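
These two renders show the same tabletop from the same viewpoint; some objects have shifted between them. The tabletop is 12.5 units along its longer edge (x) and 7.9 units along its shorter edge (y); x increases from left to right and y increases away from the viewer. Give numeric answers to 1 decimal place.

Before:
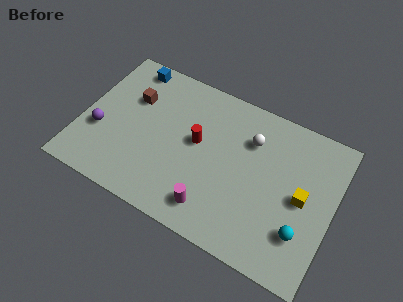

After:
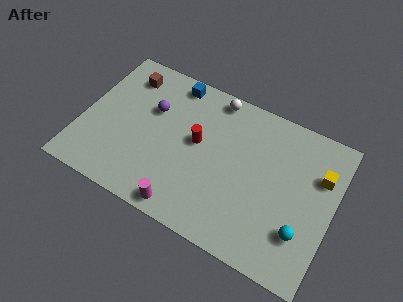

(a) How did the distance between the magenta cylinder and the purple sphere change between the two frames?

-1.2

They were about 6.1 units apart before and 4.9 after — 1.2 units closer together.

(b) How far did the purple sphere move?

3.2

The purple sphere moved from about (1.0, 2.9) to (3.3, 5.1), a distance of √(2.3² + 2.2²) ≈ 3.2.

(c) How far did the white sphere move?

2.4

The white sphere was near (8.2, 5.7) before and (6.2, 7.1) after, so it travelled √(2.0² + 1.4²) ≈ 2.4 units.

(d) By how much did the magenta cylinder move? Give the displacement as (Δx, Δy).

(-1.3, -0.6)

The magenta cylinder started near (6.9, 1.4) and ended near (5.6, 0.8).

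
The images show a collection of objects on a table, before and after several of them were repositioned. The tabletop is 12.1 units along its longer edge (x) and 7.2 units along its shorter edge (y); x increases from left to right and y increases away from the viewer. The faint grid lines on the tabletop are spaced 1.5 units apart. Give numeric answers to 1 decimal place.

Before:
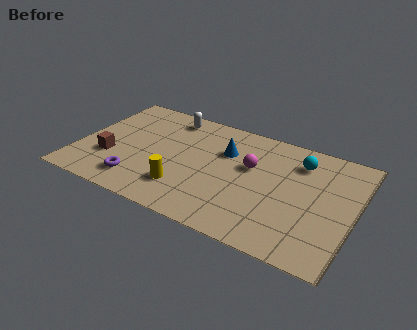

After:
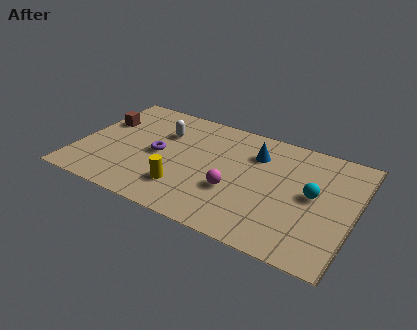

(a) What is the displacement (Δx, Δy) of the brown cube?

(-0.7, 2.3)

The brown cube started near (1.5, 2.4) and ended near (0.8, 4.7).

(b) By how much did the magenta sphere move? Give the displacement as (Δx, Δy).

(-0.5, -1.8)

From the two frames, the magenta sphere sits at roughly (7.5, 4.4) before and (7.0, 2.6) after.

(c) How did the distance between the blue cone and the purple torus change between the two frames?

-0.4

The distance was about 4.9 in the first image and 4.5 in the second, so they moved 0.4 units closer together.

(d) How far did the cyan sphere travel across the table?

2.0

The cyan sphere moved from about (9.5, 5.6) to (10.3, 3.8), a distance of √(0.8² + 1.8²) ≈ 2.0.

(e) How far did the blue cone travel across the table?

1.4

The blue cone moved from about (6.3, 4.9) to (7.6, 5.3), a distance of √(1.3² + 0.4²) ≈ 1.4.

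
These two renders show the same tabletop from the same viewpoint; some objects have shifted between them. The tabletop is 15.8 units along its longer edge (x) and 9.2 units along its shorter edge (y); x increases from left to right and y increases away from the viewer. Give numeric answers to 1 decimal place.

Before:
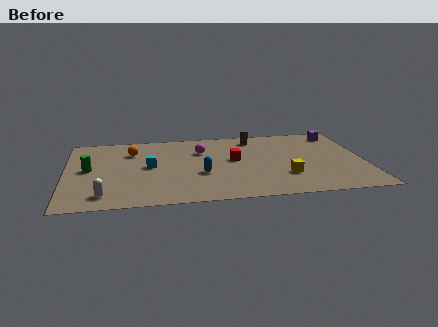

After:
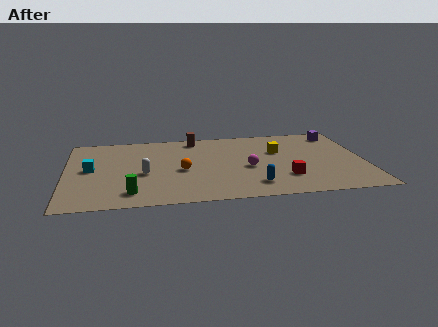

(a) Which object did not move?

the purple cube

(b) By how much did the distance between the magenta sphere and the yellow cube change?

-3.2

They were about 5.7 units apart before and 2.5 after — 3.2 units closer together.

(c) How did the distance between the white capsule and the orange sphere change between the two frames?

-3.5

Before: roughly 5.5 units apart; after: 2.0. That's 3.5 units closer together.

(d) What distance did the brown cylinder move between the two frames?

3.2

The brown cylinder was near (10.1, 7.8) before and (6.9, 8.1) after, so it travelled √(3.2² + 0.3²) ≈ 3.2 units.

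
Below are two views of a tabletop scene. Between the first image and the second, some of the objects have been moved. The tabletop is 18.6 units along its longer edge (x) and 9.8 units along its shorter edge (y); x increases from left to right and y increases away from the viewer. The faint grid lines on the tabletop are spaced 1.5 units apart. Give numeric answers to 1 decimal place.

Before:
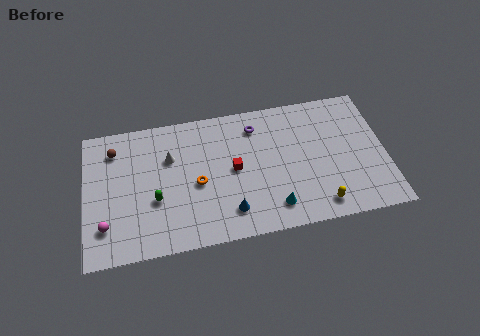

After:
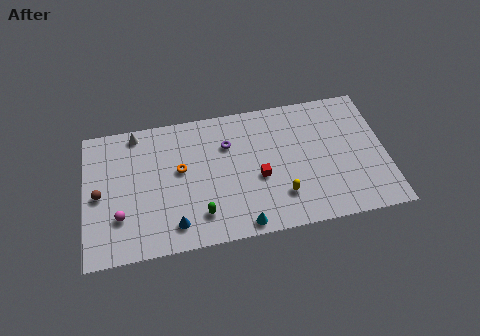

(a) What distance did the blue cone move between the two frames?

3.4

From (8.8, 2.0) to (5.4, 1.7), the blue cone covered √(3.4² + 0.3²) ≈ 3.4 units.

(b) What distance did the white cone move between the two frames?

3.0

The white cone was near (5.3, 6.6) before and (3.3, 8.8) after, so it travelled √(2.0² + 2.2²) ≈ 3.0 units.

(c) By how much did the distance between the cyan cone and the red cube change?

-0.5

Before: roughly 3.9 units apart; after: 3.4. That's 0.5 units closer together.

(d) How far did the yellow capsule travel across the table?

2.5

The yellow capsule was near (14.3, 1.4) before and (12.0, 2.5) after, so it travelled √(2.3² + 1.1²) ≈ 2.5 units.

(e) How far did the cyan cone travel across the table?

2.2

From (11.5, 1.8) to (9.5, 0.9), the cyan cone covered √(2.0² + 0.9²) ≈ 2.2 units.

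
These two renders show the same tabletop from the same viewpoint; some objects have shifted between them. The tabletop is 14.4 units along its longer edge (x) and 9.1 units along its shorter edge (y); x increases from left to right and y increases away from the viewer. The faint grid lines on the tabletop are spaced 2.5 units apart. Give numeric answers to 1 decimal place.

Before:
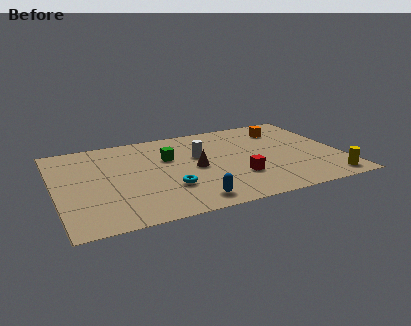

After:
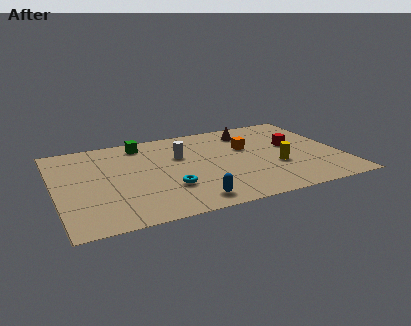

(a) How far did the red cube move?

3.9

The red cube was near (9.0, 2.8) before and (12.1, 5.2) after, so it travelled √(3.1² + 2.4²) ≈ 3.9 units.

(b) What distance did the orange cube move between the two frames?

2.5

From (11.9, 7.1) to (9.8, 5.7), the orange cube covered √(2.1² + 1.4²) ≈ 2.5 units.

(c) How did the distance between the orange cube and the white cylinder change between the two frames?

-1.4

They were about 4.8 units apart before and 3.4 after — 1.4 units closer together.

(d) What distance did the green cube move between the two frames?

2.2

The green cube was near (5.8, 5.9) before and (4.6, 7.8) after, so it travelled √(1.2² + 1.9²) ≈ 2.2 units.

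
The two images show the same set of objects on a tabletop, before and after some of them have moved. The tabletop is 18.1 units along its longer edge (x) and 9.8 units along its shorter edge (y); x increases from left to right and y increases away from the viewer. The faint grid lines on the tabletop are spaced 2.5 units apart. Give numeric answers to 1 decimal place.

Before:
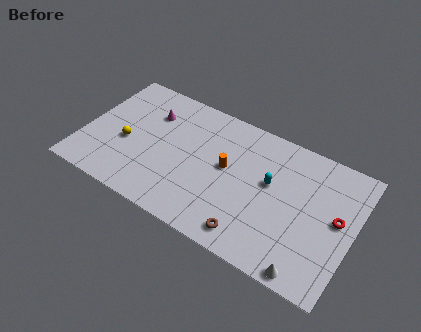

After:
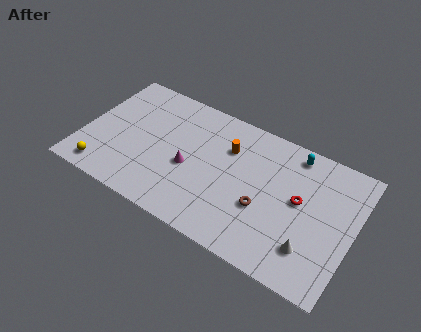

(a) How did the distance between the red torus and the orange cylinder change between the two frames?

-2.2

They were about 7.4 units apart before and 5.2 after — 2.2 units closer together.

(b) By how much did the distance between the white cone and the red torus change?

-1.5

The distance was about 4.7 in the first image and 3.2 in the second, so they moved 1.5 units closer together.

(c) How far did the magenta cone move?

4.2

From (4.1, 7.1) to (7.2, 4.2), the magenta cone covered √(3.1² + 2.9²) ≈ 4.2 units.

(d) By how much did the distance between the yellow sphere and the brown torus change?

+1.5

The distance was about 9.3 in the first image and 10.8 in the second, so they moved 1.5 units further apart.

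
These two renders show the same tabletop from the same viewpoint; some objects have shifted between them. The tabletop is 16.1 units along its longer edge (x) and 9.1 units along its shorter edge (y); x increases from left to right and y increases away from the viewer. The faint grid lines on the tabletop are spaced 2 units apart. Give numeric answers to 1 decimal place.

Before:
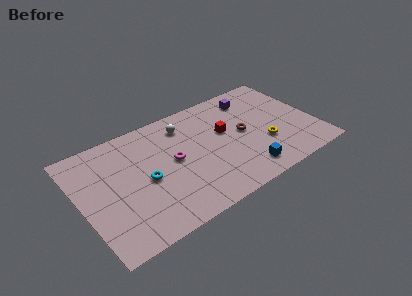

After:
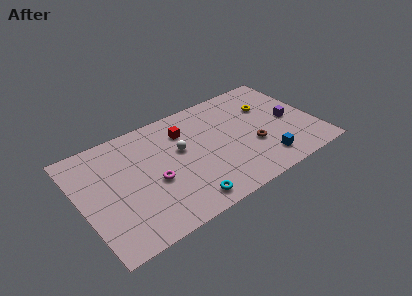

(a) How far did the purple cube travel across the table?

3.7

The purple cube moved from about (12.3, 7.4) to (14.4, 4.3), a distance of √(2.1² + 3.1²) ≈ 3.7.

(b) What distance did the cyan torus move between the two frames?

3.7

The cyan torus was near (4.3, 4.2) before and (6.5, 1.2) after, so it travelled √(2.2² + 3.0²) ≈ 3.7 units.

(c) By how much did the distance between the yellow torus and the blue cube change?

+2.3

Before: roughly 2.3 units apart; after: 4.6. That's 2.3 units further apart.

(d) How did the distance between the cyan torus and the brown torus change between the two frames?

-1.4

Before: roughly 6.9 units apart; after: 5.5. That's 1.4 units closer together.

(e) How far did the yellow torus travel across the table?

3.2

The yellow torus was near (12.4, 3.1) before and (13.2, 6.2) after, so it travelled √(0.8² + 3.1²) ≈ 3.2 units.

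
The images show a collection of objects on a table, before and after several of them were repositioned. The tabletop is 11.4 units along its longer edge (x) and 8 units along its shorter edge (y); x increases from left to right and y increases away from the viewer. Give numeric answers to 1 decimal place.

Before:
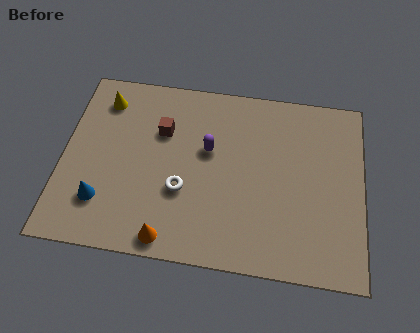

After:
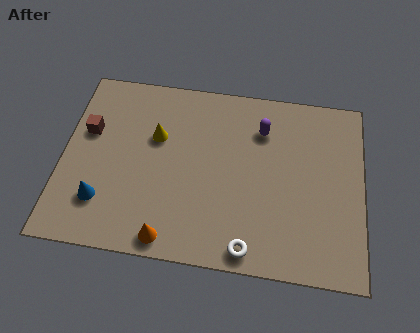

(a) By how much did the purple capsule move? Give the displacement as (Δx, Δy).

(2.0, 1.2)

The purple capsule started near (5.5, 4.8) and ended near (7.5, 6.0).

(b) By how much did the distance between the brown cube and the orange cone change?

+0.7

Before: roughly 4.6 units apart; after: 5.3. That's 0.7 units further apart.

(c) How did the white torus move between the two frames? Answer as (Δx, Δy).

(2.6, -2.1)

The white torus was at about (4.6, 2.9) and moved to about (7.2, 0.8).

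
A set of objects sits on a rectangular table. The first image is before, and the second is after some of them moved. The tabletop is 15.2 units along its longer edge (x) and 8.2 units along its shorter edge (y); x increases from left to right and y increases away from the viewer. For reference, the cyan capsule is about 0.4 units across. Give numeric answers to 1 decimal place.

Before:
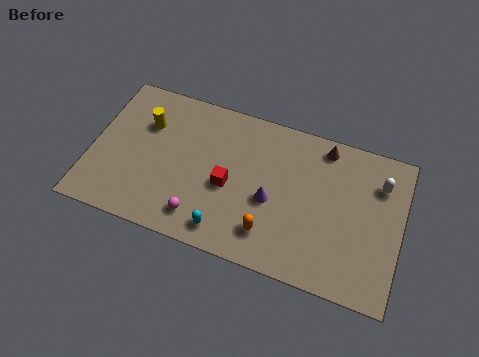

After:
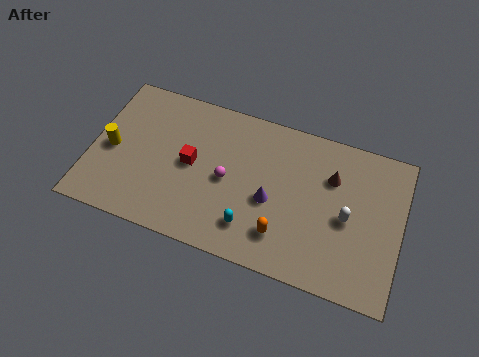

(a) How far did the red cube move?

2.0

The red cube was near (6.8, 3.6) before and (4.9, 4.2) after, so it travelled √(1.9² + 0.6²) ≈ 2.0 units.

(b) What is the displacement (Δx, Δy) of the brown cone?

(0.5, -1.5)

From the two frames, the brown cone sits at roughly (11.2, 7.2) before and (11.7, 5.7) after.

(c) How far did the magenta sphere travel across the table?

2.6

The magenta sphere moved from about (5.6, 1.5) to (6.7, 3.9), a distance of √(1.1² + 2.4²) ≈ 2.6.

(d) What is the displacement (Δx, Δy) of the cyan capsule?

(1.2, 0.6)

The cyan capsule started near (6.9, 1.2) and ended near (8.1, 1.8).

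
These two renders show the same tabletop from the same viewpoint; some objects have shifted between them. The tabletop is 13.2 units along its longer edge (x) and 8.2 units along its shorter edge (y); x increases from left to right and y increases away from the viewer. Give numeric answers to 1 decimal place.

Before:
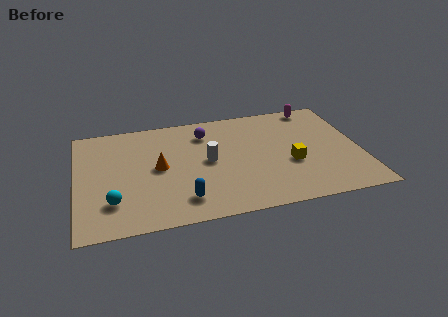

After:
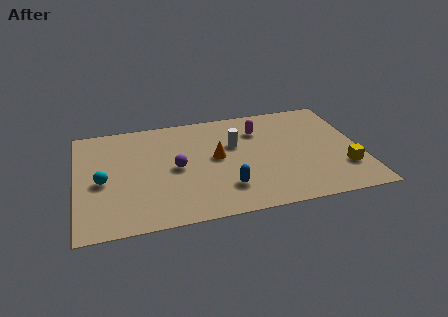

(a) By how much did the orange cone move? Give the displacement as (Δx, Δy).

(2.7, 0.2)

The orange cone was at about (3.8, 4.2) and moved to about (6.5, 4.4).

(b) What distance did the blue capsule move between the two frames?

2.0

From (4.8, 1.6) to (6.8, 2.0), the blue capsule covered √(2.0² + 0.4²) ≈ 2.0 units.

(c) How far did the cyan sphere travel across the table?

1.6

From (1.6, 2.1) to (1.2, 3.7), the cyan sphere covered √(0.4² + 1.6²) ≈ 1.6 units.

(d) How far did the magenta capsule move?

3.1

The magenta capsule was near (11.4, 7.4) before and (8.6, 6.1) after, so it travelled √(2.8² + 1.3²) ≈ 3.1 units.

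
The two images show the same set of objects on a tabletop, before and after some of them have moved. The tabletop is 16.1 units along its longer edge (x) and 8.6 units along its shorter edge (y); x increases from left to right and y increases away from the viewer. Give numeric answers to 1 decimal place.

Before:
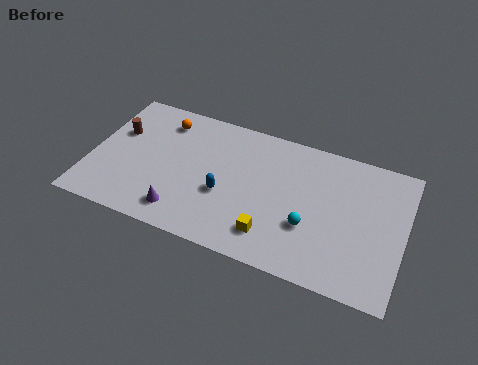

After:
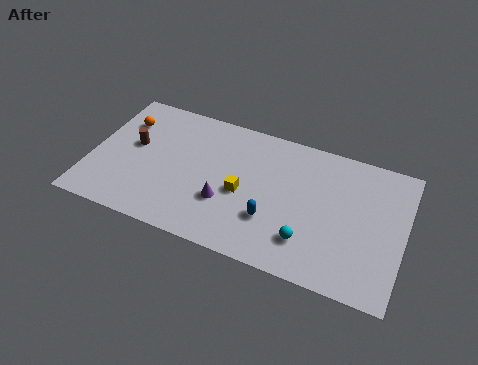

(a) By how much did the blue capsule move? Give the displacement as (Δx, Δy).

(2.5, -0.7)

From the two frames, the blue capsule sits at roughly (7.0, 3.4) before and (9.5, 2.7) after.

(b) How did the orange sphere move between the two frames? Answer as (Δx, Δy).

(-2.0, -0.7)

The orange sphere started near (3.4, 7.0) and ended near (1.4, 6.3).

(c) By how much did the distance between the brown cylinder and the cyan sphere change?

-0.8

Before: roughly 10.5 units apart; after: 9.7. That's 0.8 units closer together.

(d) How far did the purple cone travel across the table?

2.5

The purple cone moved from about (5.0, 1.5) to (7.1, 2.9), a distance of √(2.1² + 1.4²) ≈ 2.5.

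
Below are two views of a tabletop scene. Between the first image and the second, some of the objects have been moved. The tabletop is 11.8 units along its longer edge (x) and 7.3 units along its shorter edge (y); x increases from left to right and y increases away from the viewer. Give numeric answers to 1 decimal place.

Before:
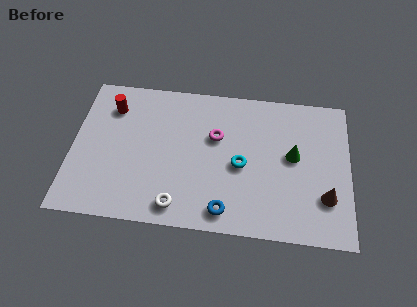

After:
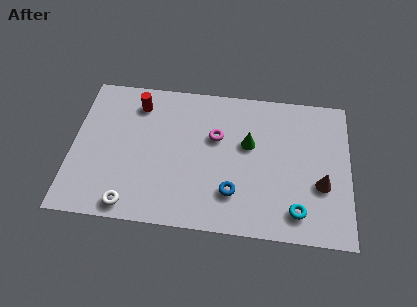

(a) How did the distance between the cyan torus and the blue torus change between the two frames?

+0.4

The distance was about 2.4 in the first image and 2.8 in the second, so they moved 0.4 units further apart.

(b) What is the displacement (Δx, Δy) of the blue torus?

(0.3, 0.9)

The blue torus was at about (6.6, 1.0) and moved to about (6.9, 1.9).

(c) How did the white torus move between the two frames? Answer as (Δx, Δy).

(-2.0, -0.2)

From the two frames, the white torus sits at roughly (4.6, 1.0) before and (2.6, 0.8) after.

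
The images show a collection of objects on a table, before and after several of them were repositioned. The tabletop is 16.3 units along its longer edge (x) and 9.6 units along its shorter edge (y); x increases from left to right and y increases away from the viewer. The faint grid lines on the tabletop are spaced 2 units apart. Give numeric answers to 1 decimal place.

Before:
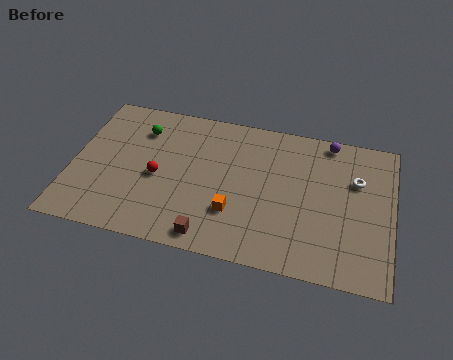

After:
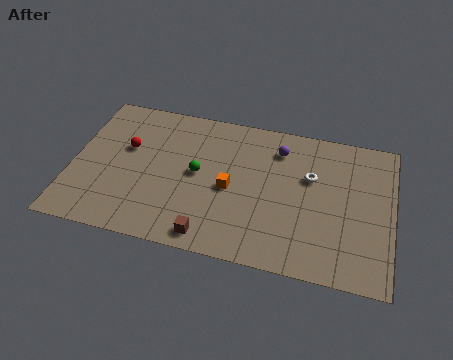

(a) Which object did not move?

the brown cube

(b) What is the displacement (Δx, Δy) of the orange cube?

(-0.3, 1.5)

The orange cube was at about (8.4, 2.9) and moved to about (8.1, 4.4).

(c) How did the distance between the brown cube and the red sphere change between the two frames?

+2.3

The distance was about 4.3 in the first image and 6.6 in the second, so they moved 2.3 units further apart.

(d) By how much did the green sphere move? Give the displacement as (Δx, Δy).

(3.1, -2.3)

The green sphere was at about (3.3, 7.3) and moved to about (6.4, 5.0).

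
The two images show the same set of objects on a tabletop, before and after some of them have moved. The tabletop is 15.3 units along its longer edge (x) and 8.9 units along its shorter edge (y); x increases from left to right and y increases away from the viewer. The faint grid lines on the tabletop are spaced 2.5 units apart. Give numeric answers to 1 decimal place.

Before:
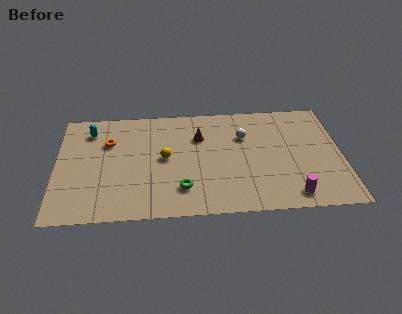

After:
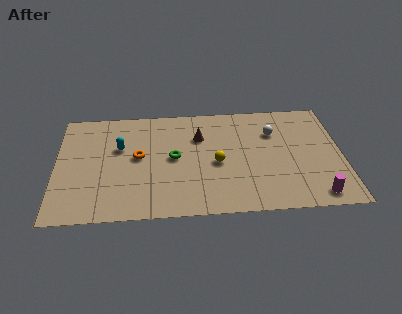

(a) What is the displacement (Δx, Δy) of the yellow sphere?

(2.8, -0.6)

The yellow sphere started near (5.8, 4.6) and ended near (8.6, 4.0).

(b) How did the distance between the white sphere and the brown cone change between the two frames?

+1.6

The distance was about 2.4 in the first image and 4.0 in the second, so they moved 1.6 units further apart.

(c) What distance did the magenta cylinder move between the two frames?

1.3

From (12.5, 1.2) to (13.8, 1.1), the magenta cylinder covered √(1.3² + 0.1²) ≈ 1.3 units.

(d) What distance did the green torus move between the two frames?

2.5

The green torus was near (6.7, 2.1) before and (6.3, 4.6) after, so it travelled √(0.4² + 2.5²) ≈ 2.5 units.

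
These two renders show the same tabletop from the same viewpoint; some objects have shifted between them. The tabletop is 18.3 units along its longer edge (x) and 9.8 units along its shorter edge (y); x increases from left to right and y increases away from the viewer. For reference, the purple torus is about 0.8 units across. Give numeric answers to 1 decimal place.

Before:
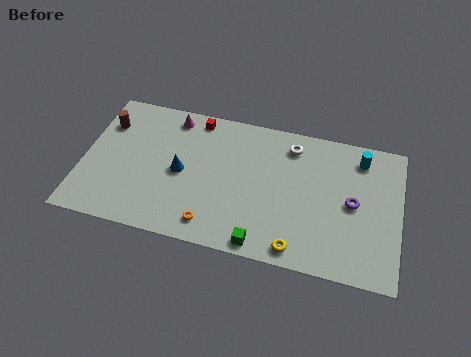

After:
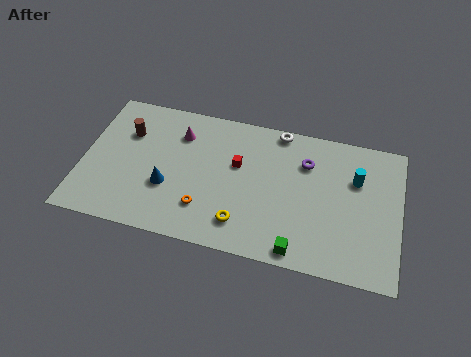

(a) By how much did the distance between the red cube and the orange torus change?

-3.4

Before: roughly 7.3 units apart; after: 3.9. That's 3.4 units closer together.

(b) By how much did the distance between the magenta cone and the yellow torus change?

-4.0

Before: roughly 10.7 units apart; after: 6.7. That's 4.0 units closer together.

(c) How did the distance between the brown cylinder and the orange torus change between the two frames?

-2.3

The distance was about 8.7 in the first image and 6.4 in the second, so they moved 2.3 units closer together.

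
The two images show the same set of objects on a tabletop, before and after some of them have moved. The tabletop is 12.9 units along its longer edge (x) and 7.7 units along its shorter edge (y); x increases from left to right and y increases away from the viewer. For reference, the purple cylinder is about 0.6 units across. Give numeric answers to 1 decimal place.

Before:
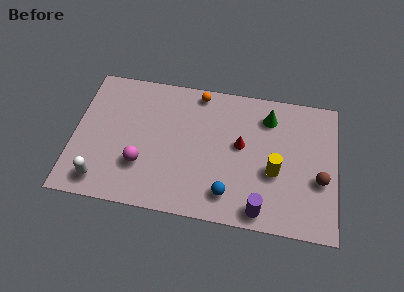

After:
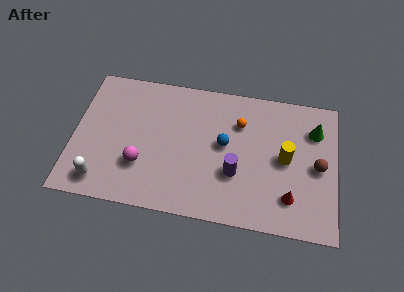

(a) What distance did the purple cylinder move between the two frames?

2.2

The purple cylinder was near (9.3, 0.9) before and (8.0, 2.7) after, so it travelled √(1.3² + 1.8²) ≈ 2.2 units.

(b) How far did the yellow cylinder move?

0.9

From (9.9, 3.1) to (10.4, 3.9), the yellow cylinder covered √(0.5² + 0.8²) ≈ 0.9 units.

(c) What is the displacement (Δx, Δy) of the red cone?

(2.5, -2.5)

From the two frames, the red cone sits at roughly (8.2, 4.3) before and (10.7, 1.8) after.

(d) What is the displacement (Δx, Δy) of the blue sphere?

(-0.3, 2.7)

From the two frames, the blue sphere sits at roughly (7.7, 1.5) before and (7.4, 4.2) after.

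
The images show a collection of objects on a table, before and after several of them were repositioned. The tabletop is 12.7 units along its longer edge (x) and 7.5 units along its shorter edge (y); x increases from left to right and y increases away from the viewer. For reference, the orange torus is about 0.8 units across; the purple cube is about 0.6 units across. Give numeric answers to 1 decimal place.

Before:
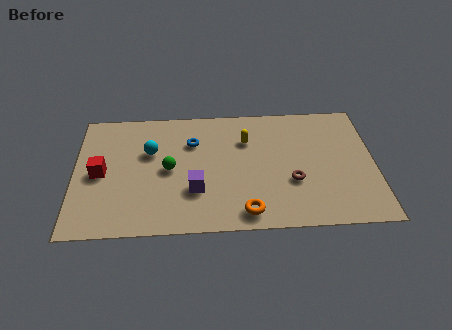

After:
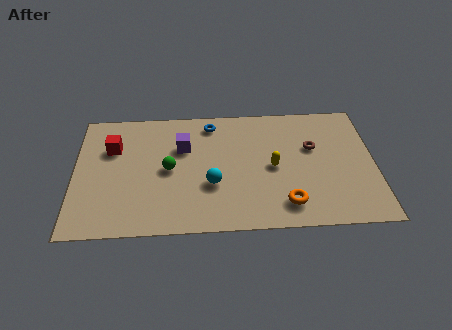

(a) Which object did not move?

the green sphere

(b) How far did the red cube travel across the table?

1.6

The red cube moved from about (1.1, 3.6) to (1.6, 5.1), a distance of √(0.5² + 1.5²) ≈ 1.6.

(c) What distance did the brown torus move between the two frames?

2.2

The brown torus was near (9.2, 2.7) before and (10.1, 4.7) after, so it travelled √(0.9² + 2.0²) ≈ 2.2 units.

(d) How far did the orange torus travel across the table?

1.7

The orange torus moved from about (7.2, 1.0) to (8.9, 1.4), a distance of √(1.7² + 0.4²) ≈ 1.7.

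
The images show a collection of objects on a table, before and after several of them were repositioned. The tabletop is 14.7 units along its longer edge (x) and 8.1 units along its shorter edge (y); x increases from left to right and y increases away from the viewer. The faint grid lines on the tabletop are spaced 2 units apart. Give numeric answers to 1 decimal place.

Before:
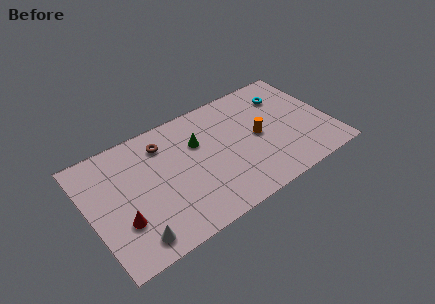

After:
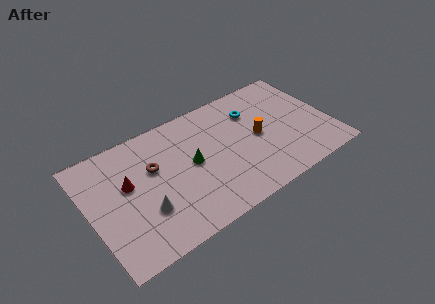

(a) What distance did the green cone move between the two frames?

1.3

The green cone moved from about (6.8, 5.4) to (6.2, 4.2), a distance of √(0.6² + 1.2²) ≈ 1.3.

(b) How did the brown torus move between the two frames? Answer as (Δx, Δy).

(-0.8, -1.3)

The brown torus was at about (4.8, 6.4) and moved to about (4.0, 5.1).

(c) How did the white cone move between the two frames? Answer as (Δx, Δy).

(0.9, 1.4)

The white cone started near (2.2, 1.2) and ended near (3.1, 2.6).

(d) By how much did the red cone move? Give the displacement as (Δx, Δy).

(0.7, 2.2)

From the two frames, the red cone sits at roughly (1.7, 2.6) before and (2.4, 4.8) after.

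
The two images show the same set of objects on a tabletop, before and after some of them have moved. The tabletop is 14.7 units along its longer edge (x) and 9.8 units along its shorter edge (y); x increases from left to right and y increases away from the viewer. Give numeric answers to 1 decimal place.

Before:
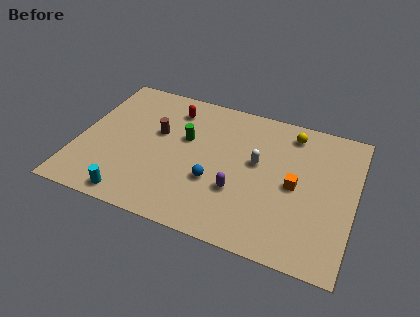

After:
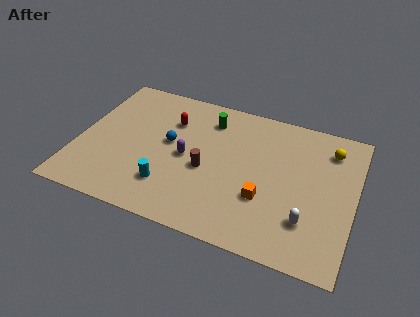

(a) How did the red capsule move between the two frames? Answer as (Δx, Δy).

(0.0, -0.9)

The red capsule started near (4.7, 7.9) and ended near (4.7, 7.0).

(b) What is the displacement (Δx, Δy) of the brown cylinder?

(2.8, -1.7)

The brown cylinder was at about (4.1, 5.9) and moved to about (6.9, 4.2).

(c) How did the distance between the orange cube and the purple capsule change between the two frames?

+1.3

Before: roughly 3.2 units apart; after: 4.5. That's 1.3 units further apart.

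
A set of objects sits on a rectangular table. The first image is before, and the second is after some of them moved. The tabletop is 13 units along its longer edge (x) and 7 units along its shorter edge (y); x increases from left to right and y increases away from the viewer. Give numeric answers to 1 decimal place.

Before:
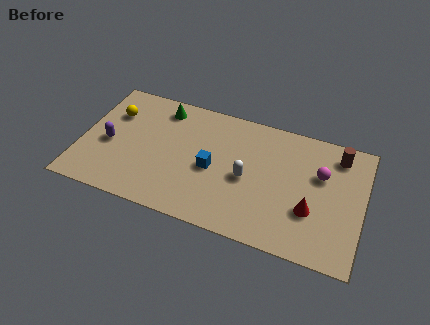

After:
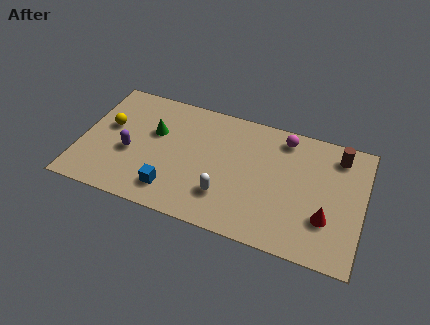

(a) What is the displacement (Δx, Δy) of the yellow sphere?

(-0.1, -0.8)

The yellow sphere started near (1.3, 4.9) and ended near (1.2, 4.1).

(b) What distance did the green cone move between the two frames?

1.5

The green cone was near (3.5, 5.9) before and (3.3, 4.4) after, so it travelled √(0.2² + 1.5²) ≈ 1.5 units.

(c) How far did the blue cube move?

2.5

The blue cube moved from about (6.1, 3.2) to (4.4, 1.4), a distance of √(1.7² + 1.8²) ≈ 2.5.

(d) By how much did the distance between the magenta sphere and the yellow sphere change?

-1.5

The distance was about 9.7 in the first image and 8.2 in the second, so they moved 1.5 units closer together.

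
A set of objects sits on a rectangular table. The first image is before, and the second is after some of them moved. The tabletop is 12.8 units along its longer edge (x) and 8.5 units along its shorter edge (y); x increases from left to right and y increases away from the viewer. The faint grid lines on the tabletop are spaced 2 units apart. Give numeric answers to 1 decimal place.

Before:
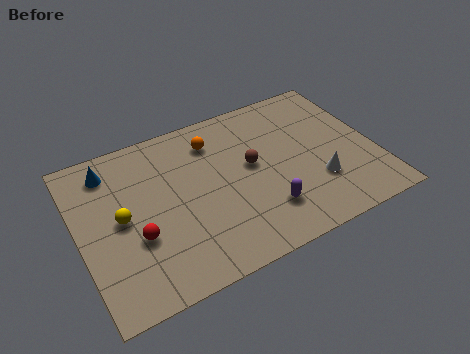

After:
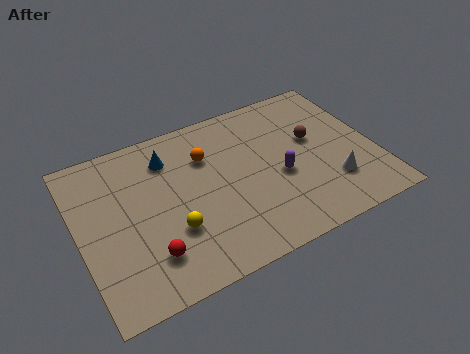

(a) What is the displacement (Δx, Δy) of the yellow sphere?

(2.0, -1.5)

The yellow sphere started near (1.8, 4.3) and ended near (3.8, 2.8).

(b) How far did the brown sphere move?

2.8

From (7.5, 4.7) to (10.3, 5.0), the brown sphere covered √(2.8² + 0.3²) ≈ 2.8 units.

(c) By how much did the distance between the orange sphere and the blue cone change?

-2.8

Before: roughly 4.5 units apart; after: 1.7. That's 2.8 units closer together.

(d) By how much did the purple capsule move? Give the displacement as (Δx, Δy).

(0.9, 1.5)

From the two frames, the purple capsule sits at roughly (7.7, 2.1) before and (8.6, 3.6) after.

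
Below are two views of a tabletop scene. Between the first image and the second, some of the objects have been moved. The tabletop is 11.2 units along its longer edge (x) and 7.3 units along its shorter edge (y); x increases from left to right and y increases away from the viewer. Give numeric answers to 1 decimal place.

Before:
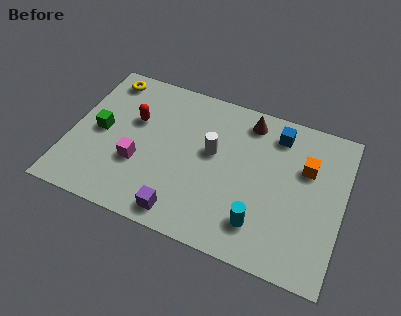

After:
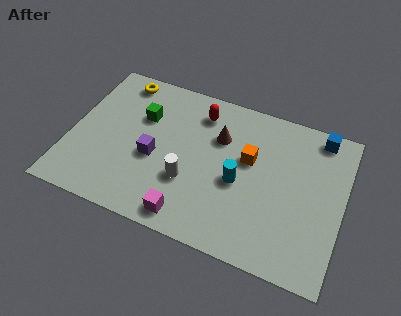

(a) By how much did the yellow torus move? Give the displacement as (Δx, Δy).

(0.6, 0.1)

The yellow torus started near (1.1, 6.3) and ended near (1.7, 6.4).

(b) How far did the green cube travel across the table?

2.1

The green cube moved from about (1.2, 3.6) to (2.8, 4.9), a distance of √(1.6² + 1.3²) ≈ 2.1.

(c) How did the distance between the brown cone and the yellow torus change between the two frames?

-1.5

The distance was about 6.0 in the first image and 4.5 in the second, so they moved 1.5 units closer together.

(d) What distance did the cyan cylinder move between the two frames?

1.9

From (8.0, 1.6) to (7.0, 3.2), the cyan cylinder covered √(1.0² + 1.6²) ≈ 1.9 units.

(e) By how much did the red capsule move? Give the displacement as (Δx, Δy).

(2.6, 1.3)

From the two frames, the red capsule sits at roughly (2.5, 4.6) before and (5.1, 5.9) after.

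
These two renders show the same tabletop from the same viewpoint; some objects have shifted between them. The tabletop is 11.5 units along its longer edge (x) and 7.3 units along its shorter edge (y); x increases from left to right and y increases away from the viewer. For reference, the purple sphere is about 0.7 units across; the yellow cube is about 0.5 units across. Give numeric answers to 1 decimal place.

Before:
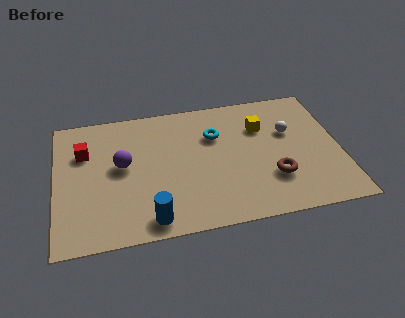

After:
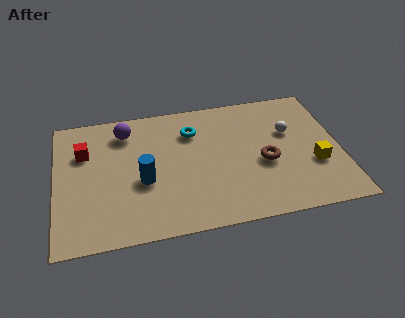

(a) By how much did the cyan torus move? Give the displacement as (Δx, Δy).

(-0.9, 0.4)

The cyan torus started near (6.5, 5.0) and ended near (5.6, 5.4).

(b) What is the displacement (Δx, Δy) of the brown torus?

(-0.3, 0.9)

From the two frames, the brown torus sits at roughly (8.7, 2.2) before and (8.4, 3.1) after.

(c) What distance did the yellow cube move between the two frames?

3.2

The yellow cube moved from about (8.4, 5.1) to (10.4, 2.6), a distance of √(2.0² + 2.5²) ≈ 3.2.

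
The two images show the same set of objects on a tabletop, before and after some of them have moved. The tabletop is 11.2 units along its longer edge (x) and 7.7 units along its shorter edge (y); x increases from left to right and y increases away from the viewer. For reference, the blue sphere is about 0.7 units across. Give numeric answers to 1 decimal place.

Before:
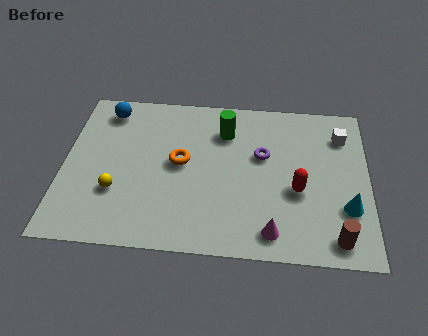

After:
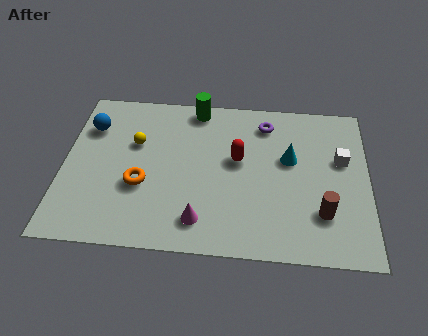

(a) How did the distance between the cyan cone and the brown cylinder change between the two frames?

+1.3

The distance was about 1.5 in the first image and 2.8 in the second, so they moved 1.3 units further apart.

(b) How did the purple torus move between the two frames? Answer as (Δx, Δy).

(0.1, 1.6)

The purple torus started near (7.3, 4.7) and ended near (7.4, 6.3).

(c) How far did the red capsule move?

2.6

The red capsule moved from about (8.6, 3.1) to (6.4, 4.4), a distance of √(2.2² + 1.3²) ≈ 2.6.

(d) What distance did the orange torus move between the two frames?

1.8

The orange torus moved from about (4.3, 4.1) to (2.9, 2.9), a distance of √(1.4² + 1.2²) ≈ 1.8.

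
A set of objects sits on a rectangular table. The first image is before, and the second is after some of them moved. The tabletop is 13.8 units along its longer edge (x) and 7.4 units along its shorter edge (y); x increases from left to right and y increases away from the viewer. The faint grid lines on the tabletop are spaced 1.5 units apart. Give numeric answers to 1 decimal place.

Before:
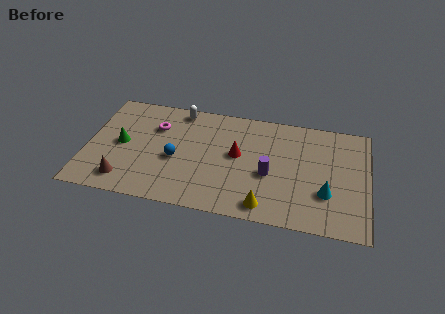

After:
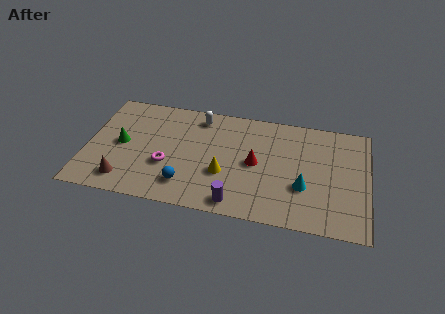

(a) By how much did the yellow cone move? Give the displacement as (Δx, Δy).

(-2.1, 1.7)

The yellow cone started near (8.9, 1.0) and ended near (6.8, 2.7).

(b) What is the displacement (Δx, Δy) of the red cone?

(0.9, -0.4)

From the two frames, the red cone sits at roughly (7.4, 4.1) before and (8.3, 3.7) after.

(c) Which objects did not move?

the green cone and the brown cone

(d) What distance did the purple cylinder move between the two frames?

2.7

From (9.0, 3.1) to (7.5, 0.9), the purple cylinder covered √(1.5² + 2.2²) ≈ 2.7 units.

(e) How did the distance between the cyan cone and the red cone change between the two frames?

-2.1

The distance was about 4.7 in the first image and 2.6 in the second, so they moved 2.1 units closer together.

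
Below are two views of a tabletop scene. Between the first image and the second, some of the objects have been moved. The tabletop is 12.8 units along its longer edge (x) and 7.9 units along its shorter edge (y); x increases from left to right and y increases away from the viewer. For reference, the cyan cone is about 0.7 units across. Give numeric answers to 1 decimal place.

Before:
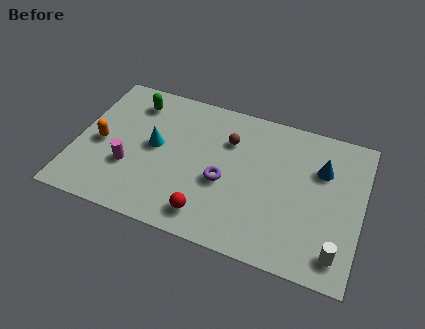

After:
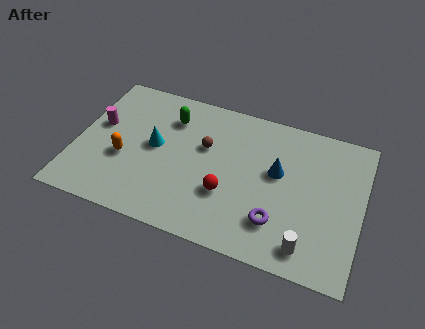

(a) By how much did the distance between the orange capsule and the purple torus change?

+1.5

Before: roughly 5.6 units apart; after: 7.1. That's 1.5 units further apart.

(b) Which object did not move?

the cyan cone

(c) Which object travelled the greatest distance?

the purple torus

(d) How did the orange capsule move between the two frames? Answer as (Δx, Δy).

(1.1, -0.5)

From the two frames, the orange capsule sits at roughly (1.1, 3.6) before and (2.2, 3.1) after.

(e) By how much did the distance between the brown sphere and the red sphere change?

-1.8

Before: roughly 4.3 units apart; after: 2.5. That's 1.8 units closer together.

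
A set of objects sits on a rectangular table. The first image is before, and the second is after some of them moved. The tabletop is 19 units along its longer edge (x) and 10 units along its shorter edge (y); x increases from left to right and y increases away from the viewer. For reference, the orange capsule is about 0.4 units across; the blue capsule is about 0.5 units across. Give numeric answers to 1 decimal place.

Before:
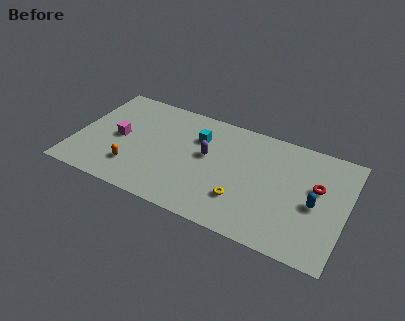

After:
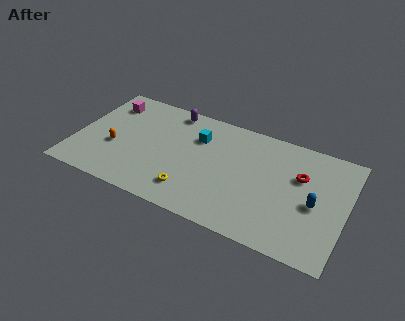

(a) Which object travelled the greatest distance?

the purple capsule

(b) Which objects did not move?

the cyan cube and the blue capsule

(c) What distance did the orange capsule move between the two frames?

2.1

From (4.3, 2.5) to (2.8, 3.9), the orange capsule covered √(1.5² + 1.4²) ≈ 2.1 units.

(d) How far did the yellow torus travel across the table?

3.6

The yellow torus was near (12.0, 2.8) before and (8.5, 2.1) after, so it travelled √(3.5² + 0.7²) ≈ 3.6 units.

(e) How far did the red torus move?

1.3

From (16.9, 6.0) to (15.7, 6.5), the red torus covered √(1.2² + 0.5²) ≈ 1.3 units.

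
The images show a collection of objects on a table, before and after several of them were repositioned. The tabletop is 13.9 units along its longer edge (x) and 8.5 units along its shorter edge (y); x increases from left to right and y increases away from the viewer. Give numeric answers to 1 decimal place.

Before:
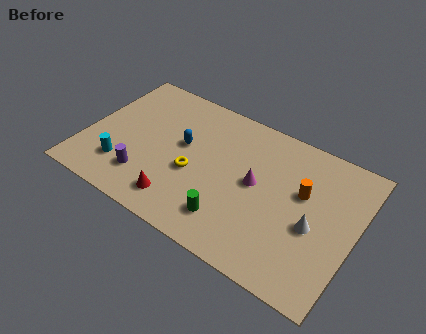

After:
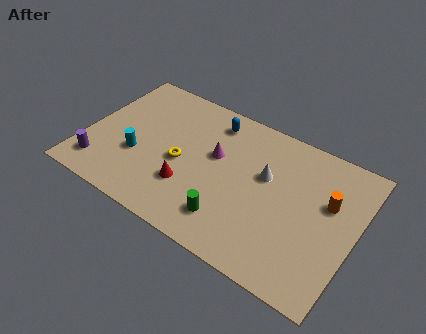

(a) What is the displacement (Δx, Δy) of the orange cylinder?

(1.3, 0.1)

The orange cylinder started near (11.1, 5.2) and ended near (12.4, 5.3).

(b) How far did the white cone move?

3.1

From (11.9, 3.6) to (9.2, 5.2), the white cone covered √(2.7² + 1.6²) ≈ 3.1 units.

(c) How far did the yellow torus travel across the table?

0.8

The yellow torus was near (5.7, 3.5) before and (5.0, 3.8) after, so it travelled √(0.7² + 0.3²) ≈ 0.8 units.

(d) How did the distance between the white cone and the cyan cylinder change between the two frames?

-3.1

Before: roughly 9.8 units apart; after: 6.7. That's 3.1 units closer together.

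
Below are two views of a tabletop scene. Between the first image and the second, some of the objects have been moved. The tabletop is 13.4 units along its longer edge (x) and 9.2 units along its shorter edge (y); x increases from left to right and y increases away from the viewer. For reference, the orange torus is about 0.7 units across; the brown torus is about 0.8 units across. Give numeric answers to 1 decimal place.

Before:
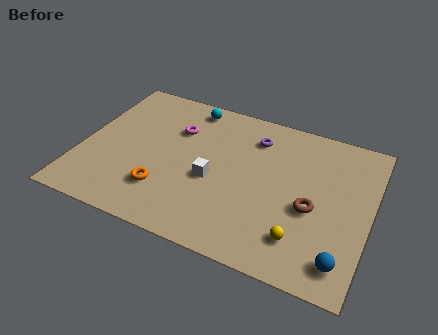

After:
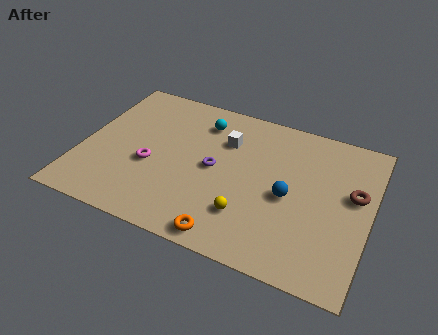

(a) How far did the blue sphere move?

3.8

The blue sphere moved from about (12.4, 1.5) to (9.7, 4.2), a distance of √(2.7² + 2.7²) ≈ 3.8.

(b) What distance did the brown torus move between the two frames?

2.3

From (10.8, 3.9) to (12.6, 5.4), the brown torus covered √(1.8² + 1.5²) ≈ 2.3 units.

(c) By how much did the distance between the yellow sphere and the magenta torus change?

-2.8

They were about 7.7 units apart before and 4.9 after — 2.8 units closer together.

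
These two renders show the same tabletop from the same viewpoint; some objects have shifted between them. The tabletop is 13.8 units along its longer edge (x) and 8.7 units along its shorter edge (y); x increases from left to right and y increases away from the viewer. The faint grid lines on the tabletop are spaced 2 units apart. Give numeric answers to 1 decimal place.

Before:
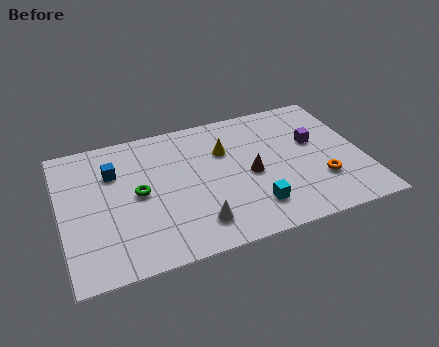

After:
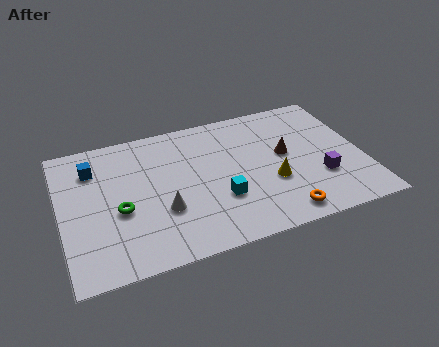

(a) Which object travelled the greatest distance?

the yellow cone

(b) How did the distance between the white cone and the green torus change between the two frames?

-1.6

Before: roughly 3.6 units apart; after: 2.0. That's 1.6 units closer together.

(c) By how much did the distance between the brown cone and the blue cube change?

+2.4

The distance was about 6.5 in the first image and 8.9 in the second, so they moved 2.4 units further apart.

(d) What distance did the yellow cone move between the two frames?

3.3

The yellow cone was near (7.6, 5.9) before and (9.5, 3.2) after, so it travelled √(1.9² + 2.7²) ≈ 3.3 units.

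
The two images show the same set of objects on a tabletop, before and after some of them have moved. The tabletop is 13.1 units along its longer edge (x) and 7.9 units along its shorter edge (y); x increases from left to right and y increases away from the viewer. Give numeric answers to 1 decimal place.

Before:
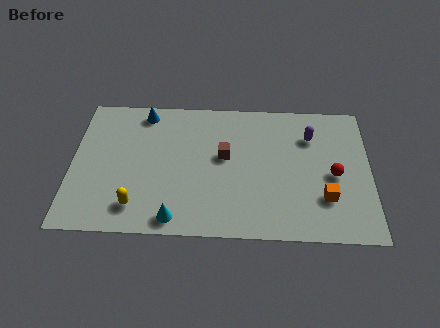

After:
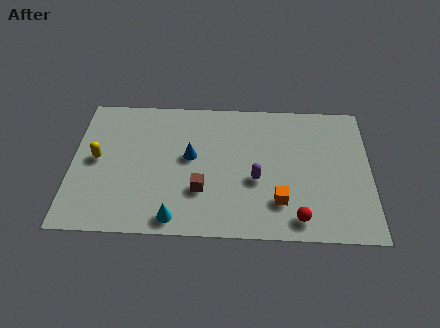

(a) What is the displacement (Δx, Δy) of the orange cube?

(-2.0, -0.3)

The orange cube was at about (11.1, 2.3) and moved to about (9.1, 2.0).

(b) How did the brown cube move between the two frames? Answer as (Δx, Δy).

(-1.0, -2.0)

The brown cube started near (6.7, 4.5) and ended near (5.7, 2.5).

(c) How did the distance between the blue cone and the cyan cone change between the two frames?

-2.6

They were about 6.2 units apart before and 3.6 after — 2.6 units closer together.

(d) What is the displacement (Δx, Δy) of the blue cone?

(2.1, -2.5)

From the two frames, the blue cone sits at roughly (3.1, 6.9) before and (5.2, 4.4) after.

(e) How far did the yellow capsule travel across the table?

3.2

The yellow capsule was near (2.9, 1.5) before and (1.1, 4.1) after, so it travelled √(1.8² + 2.6²) ≈ 3.2 units.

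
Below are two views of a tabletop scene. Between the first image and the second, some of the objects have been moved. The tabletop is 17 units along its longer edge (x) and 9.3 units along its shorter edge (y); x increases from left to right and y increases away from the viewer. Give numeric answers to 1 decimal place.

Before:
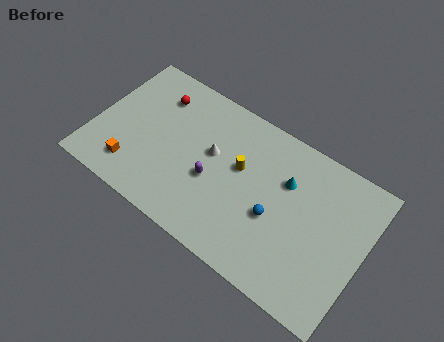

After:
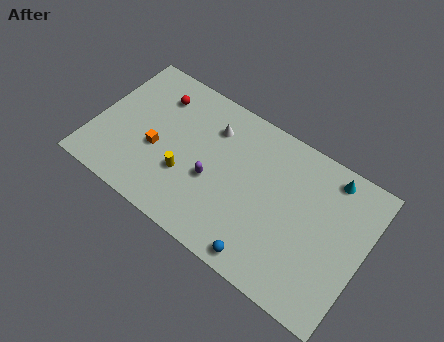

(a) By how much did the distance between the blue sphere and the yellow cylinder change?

+2.8

The distance was about 3.0 in the first image and 5.8 in the second, so they moved 2.8 units further apart.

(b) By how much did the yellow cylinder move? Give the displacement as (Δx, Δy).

(-3.1, -2.3)

The yellow cylinder was at about (9.1, 5.5) and moved to about (6.0, 3.2).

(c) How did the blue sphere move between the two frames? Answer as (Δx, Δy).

(-0.2, -2.8)

The blue sphere started near (11.6, 3.8) and ended near (11.4, 1.0).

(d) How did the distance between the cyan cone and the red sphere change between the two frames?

+2.5

The distance was about 8.5 in the first image and 11.0 in the second, so they moved 2.5 units further apart.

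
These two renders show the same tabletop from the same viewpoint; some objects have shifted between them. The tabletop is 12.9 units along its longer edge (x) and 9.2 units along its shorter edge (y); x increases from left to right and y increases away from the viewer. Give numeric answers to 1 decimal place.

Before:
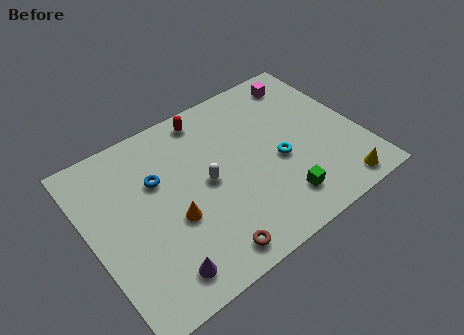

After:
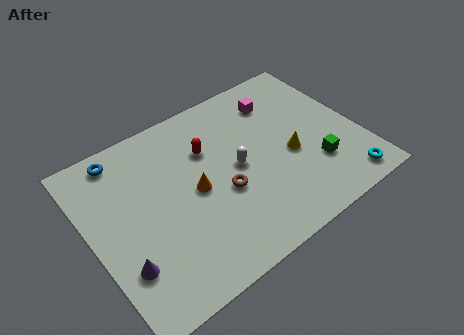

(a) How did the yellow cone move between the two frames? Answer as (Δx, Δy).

(-1.7, 2.9)

The yellow cone was at about (11.2, 1.0) and moved to about (9.5, 3.9).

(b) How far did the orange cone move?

1.5

From (3.7, 3.6) to (4.9, 4.5), the orange cone covered √(1.2² + 0.9²) ≈ 1.5 units.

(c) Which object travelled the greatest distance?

the cyan torus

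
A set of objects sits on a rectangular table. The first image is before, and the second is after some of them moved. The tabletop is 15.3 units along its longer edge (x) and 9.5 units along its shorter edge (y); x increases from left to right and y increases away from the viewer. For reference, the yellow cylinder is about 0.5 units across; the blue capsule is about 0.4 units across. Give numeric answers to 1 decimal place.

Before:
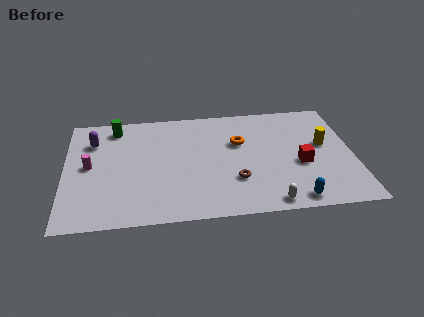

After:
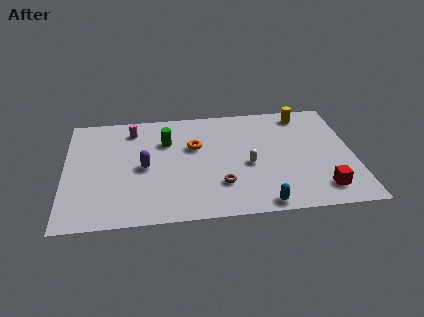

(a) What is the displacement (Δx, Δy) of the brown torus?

(-0.8, -0.3)

The brown torus started near (9.0, 2.9) and ended near (8.2, 2.6).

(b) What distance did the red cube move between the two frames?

2.4

The red cube moved from about (12.5, 3.9) to (13.5, 1.7), a distance of √(1.0² + 2.2²) ≈ 2.4.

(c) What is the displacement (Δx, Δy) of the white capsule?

(-1.0, 3.2)

The white capsule was at about (10.7, 0.9) and moved to about (9.7, 4.1).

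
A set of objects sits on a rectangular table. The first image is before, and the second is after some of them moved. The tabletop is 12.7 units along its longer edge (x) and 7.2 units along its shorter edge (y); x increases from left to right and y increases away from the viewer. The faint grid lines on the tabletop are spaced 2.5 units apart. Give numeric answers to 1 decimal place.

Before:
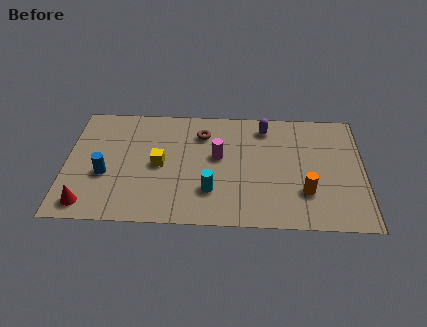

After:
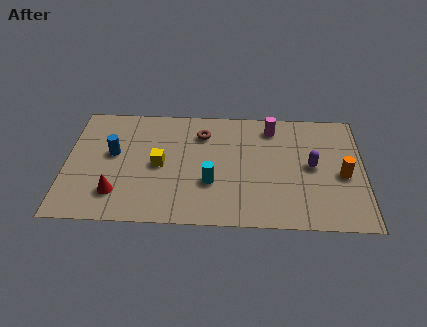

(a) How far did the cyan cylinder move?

0.5

From (6.2, 2.0) to (6.2, 2.5), the cyan cylinder covered √(0.0² + 0.5²) ≈ 0.5 units.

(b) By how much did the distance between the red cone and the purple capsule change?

-0.5

Before: roughly 9.0 units apart; after: 8.5. That's 0.5 units closer together.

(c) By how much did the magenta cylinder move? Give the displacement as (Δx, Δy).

(2.3, 1.9)

The magenta cylinder started near (6.5, 4.1) and ended near (8.8, 6.0).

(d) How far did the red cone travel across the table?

1.4

The red cone moved from about (1.0, 1.0) to (2.2, 1.7), a distance of √(1.2² + 0.7²) ≈ 1.4.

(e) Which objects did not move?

the brown torus and the yellow cube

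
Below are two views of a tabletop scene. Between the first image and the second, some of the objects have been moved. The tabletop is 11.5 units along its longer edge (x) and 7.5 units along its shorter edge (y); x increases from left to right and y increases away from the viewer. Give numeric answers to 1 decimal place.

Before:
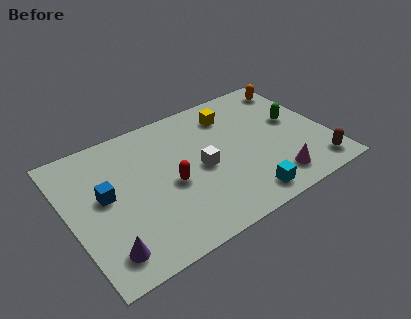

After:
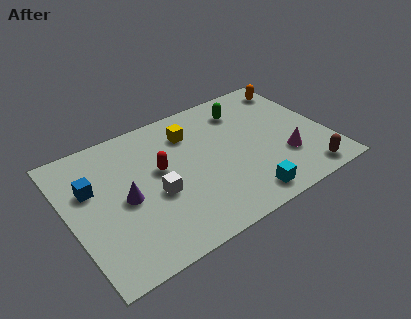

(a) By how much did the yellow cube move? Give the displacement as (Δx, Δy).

(-1.9, -0.2)

The yellow cube was at about (7.6, 5.9) and moved to about (5.7, 5.7).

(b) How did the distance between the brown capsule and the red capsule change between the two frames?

+0.3

Before: roughly 6.6 units apart; after: 6.9. That's 0.3 units further apart.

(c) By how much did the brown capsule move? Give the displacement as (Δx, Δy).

(-0.5, -0.2)

The brown capsule started near (10.6, 1.1) and ended near (10.1, 0.9).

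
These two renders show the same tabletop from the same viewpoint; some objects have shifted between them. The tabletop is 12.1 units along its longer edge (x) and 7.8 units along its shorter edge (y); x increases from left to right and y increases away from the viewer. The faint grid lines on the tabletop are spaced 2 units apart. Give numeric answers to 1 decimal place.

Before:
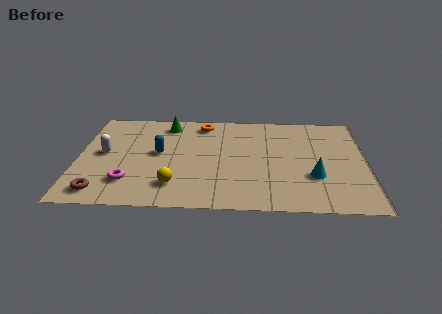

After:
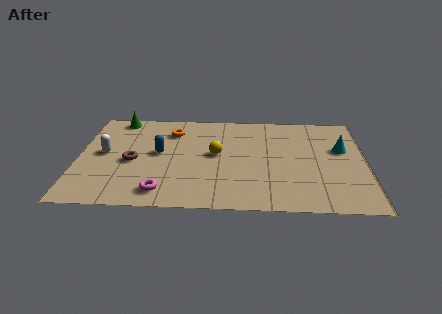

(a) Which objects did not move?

the blue capsule and the white capsule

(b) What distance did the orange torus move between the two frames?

1.5

The orange torus moved from about (5.2, 6.7) to (3.9, 6.0), a distance of √(1.3² + 0.7²) ≈ 1.5.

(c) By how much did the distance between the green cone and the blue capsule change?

+0.9

Before: roughly 2.4 units apart; after: 3.3. That's 0.9 units further apart.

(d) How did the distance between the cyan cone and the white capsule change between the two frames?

+1.1

The distance was about 8.9 in the first image and 10.0 in the second, so they moved 1.1 units further apart.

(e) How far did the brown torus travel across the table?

2.7

The brown torus was near (1.1, 1.1) before and (2.3, 3.5) after, so it travelled √(1.2² + 2.4²) ≈ 2.7 units.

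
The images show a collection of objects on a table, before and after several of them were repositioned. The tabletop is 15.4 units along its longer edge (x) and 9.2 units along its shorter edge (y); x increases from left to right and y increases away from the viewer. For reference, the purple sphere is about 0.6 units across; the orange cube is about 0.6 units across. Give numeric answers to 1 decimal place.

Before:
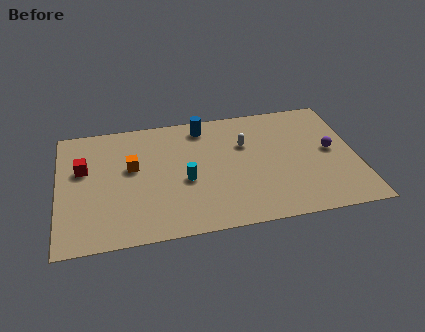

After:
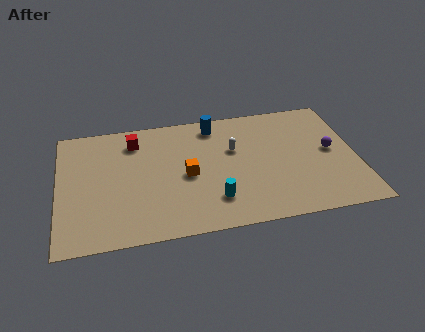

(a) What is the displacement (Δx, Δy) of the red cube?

(2.7, 1.7)

The red cube started near (1.3, 5.7) and ended near (4.0, 7.4).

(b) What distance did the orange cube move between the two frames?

3.0

From (3.8, 5.4) to (6.6, 4.3), the orange cube covered √(2.8² + 1.1²) ≈ 3.0 units.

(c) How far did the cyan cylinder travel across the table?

2.2

From (6.5, 3.9) to (7.9, 2.2), the cyan cylinder covered √(1.4² + 1.7²) ≈ 2.2 units.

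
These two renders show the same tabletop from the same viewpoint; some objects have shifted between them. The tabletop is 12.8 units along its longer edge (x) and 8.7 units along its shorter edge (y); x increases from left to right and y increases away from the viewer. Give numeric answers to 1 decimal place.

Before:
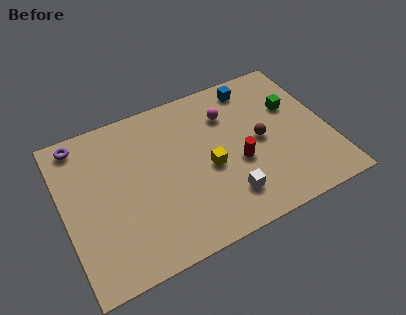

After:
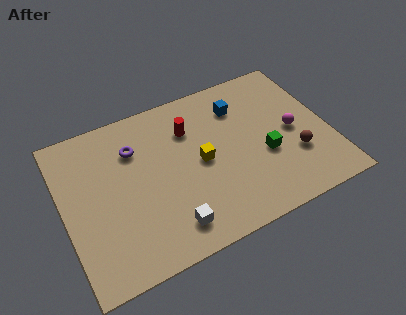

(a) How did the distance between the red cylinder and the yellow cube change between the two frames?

+0.6

The distance was about 1.4 in the first image and 2.0 in the second, so they moved 0.6 units further apart.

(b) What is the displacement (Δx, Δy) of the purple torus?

(2.5, -1.4)

The purple torus started near (1.1, 7.7) and ended near (3.6, 6.3).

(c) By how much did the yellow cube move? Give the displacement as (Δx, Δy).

(-0.3, 0.5)

The yellow cube was at about (6.9, 3.8) and moved to about (6.6, 4.3).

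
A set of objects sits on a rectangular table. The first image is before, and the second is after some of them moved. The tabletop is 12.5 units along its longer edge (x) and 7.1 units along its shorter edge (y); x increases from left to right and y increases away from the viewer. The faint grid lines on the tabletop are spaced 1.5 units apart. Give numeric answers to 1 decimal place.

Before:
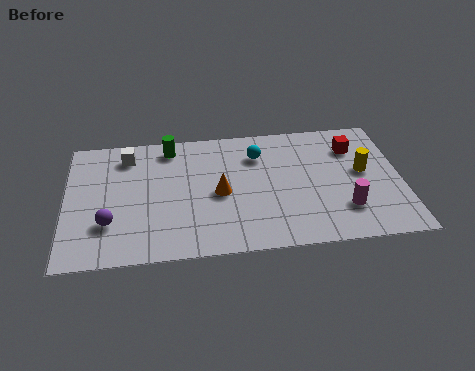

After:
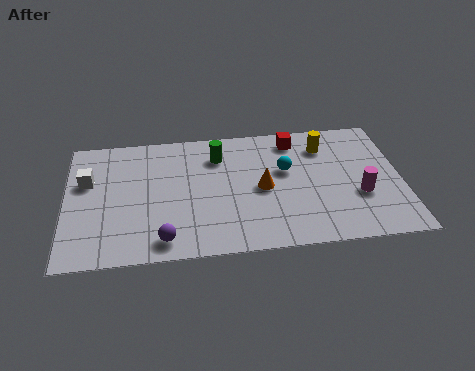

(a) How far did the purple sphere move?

2.3

The purple sphere was near (1.6, 2.1) before and (3.6, 1.0) after, so it travelled √(2.0² + 1.1²) ≈ 2.3 units.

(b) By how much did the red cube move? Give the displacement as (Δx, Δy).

(-2.2, 0.7)

From the two frames, the red cube sits at roughly (10.8, 5.3) before and (8.6, 6.0) after.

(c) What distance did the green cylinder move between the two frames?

1.9

The green cylinder moved from about (3.9, 6.1) to (5.7, 5.4), a distance of √(1.8² + 0.7²) ≈ 1.9.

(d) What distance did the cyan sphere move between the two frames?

1.4

From (7.2, 5.3) to (8.2, 4.3), the cyan sphere covered √(1.0² + 1.0²) ≈ 1.4 units.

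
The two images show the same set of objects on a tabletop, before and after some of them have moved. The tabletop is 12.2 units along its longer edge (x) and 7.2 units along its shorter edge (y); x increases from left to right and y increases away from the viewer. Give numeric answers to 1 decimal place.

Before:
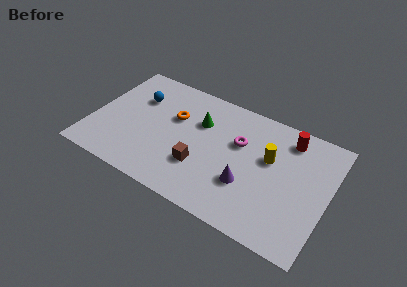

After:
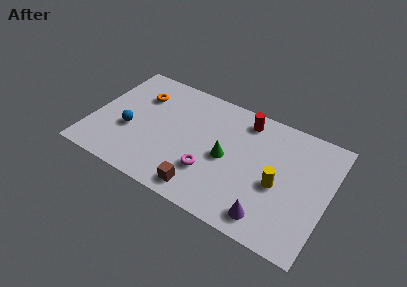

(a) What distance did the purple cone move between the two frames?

1.8

From (8.2, 2.4) to (9.5, 1.1), the purple cone covered √(1.3² + 1.3²) ≈ 1.8 units.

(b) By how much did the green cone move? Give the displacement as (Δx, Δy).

(1.6, -1.5)

The green cone started near (5.4, 4.9) and ended near (7.0, 3.4).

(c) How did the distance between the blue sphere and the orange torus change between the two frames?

+0.4

Before: roughly 2.0 units apart; after: 2.4. That's 0.4 units further apart.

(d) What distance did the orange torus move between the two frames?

2.0

The orange torus was near (4.1, 4.6) before and (2.2, 5.2) after, so it travelled √(1.9² + 0.6²) ≈ 2.0 units.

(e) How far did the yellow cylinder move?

1.4

The yellow cylinder was near (9.1, 4.4) before and (9.7, 3.1) after, so it travelled √(0.6² + 1.3²) ≈ 1.4 units.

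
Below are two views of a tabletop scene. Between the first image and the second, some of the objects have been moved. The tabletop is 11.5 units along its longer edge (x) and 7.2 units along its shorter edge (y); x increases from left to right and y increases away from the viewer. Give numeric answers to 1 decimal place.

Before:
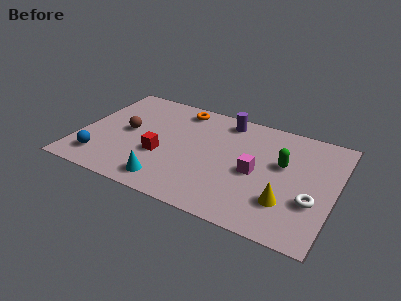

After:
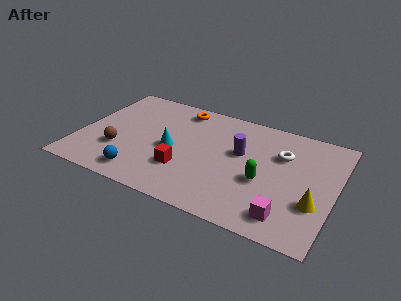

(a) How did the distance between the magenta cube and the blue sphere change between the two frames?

-0.6

Before: roughly 7.1 units apart; after: 6.5. That's 0.6 units closer together.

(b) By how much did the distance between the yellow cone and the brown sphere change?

+1.2

Before: roughly 7.6 units apart; after: 8.8. That's 1.2 units further apart.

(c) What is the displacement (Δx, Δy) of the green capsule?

(-0.7, -1.4)

The green capsule was at about (9.1, 4.3) and moved to about (8.4, 2.9).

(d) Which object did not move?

the orange torus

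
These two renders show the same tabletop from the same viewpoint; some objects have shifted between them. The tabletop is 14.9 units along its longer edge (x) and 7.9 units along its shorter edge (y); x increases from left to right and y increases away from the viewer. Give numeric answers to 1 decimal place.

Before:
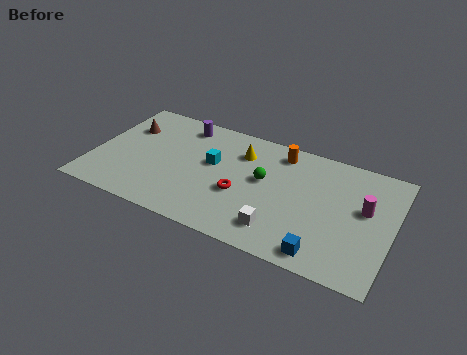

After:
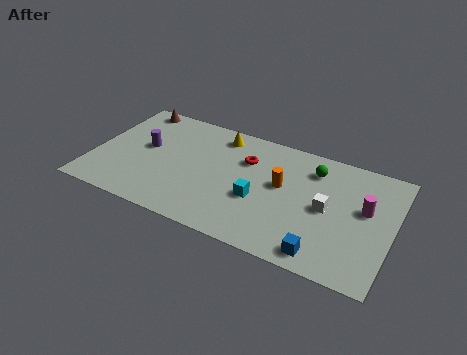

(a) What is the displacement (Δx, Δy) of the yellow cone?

(-1.2, 0.8)

The yellow cone started near (7.2, 5.9) and ended near (6.0, 6.7).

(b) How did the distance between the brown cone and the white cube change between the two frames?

+1.6

They were about 9.1 units apart before and 10.7 after — 1.6 units further apart.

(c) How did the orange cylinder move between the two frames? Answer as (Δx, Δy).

(0.3, -2.2)

The orange cylinder was at about (9.1, 6.7) and moved to about (9.4, 4.5).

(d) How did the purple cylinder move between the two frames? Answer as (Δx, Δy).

(-1.6, -2.3)

From the two frames, the purple cylinder sits at roughly (4.1, 6.7) before and (2.5, 4.4) after.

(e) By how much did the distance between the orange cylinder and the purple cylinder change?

+1.9

Before: roughly 5.0 units apart; after: 6.9. That's 1.9 units further apart.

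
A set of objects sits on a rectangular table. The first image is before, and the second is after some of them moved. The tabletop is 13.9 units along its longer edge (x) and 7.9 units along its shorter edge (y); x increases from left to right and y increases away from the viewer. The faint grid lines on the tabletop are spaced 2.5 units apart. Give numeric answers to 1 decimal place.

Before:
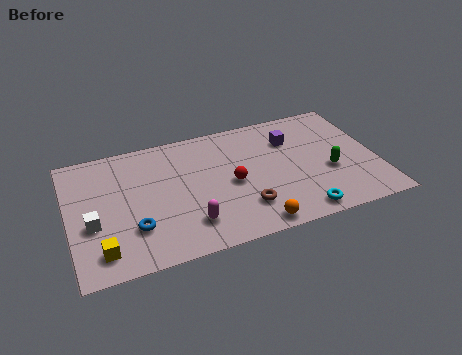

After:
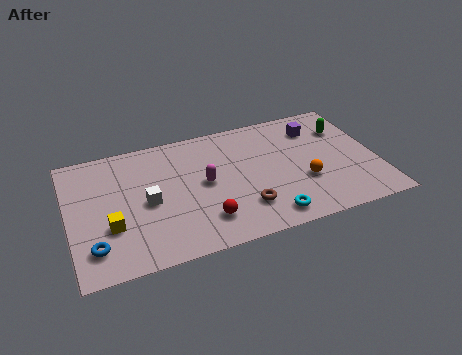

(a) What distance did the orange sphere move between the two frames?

3.2

The orange sphere moved from about (8.0, 0.8) to (10.5, 2.8), a distance of √(2.5² + 2.0²) ≈ 3.2.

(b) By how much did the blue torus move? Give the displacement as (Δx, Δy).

(-1.8, -0.6)

From the two frames, the blue torus sits at roughly (2.8, 2.3) before and (1.0, 1.7) after.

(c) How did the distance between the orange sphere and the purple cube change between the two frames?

-2.0

They were about 5.4 units apart before and 3.4 after — 2.0 units closer together.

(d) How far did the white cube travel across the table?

2.6

The white cube was near (1.0, 3.1) before and (3.5, 3.7) after, so it travelled √(2.5² + 0.6²) ≈ 2.6 units.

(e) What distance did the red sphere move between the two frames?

2.4

The red sphere was near (7.3, 3.7) before and (5.9, 1.8) after, so it travelled √(1.4² + 1.9²) ≈ 2.4 units.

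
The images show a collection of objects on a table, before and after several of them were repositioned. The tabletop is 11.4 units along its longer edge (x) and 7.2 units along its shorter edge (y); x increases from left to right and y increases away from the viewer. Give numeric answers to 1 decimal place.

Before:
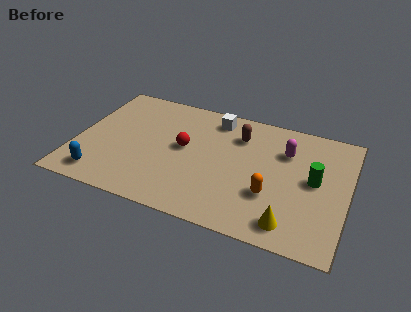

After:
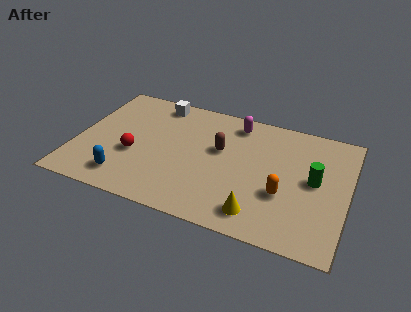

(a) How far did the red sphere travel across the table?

2.3

The red sphere was near (4.5, 3.9) before and (2.5, 2.8) after, so it travelled √(2.0² + 1.1²) ≈ 2.3 units.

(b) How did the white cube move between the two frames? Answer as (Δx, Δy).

(-2.5, 0.2)

From the two frames, the white cube sits at roughly (5.6, 6.1) before and (3.1, 6.3) after.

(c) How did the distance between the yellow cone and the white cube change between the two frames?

+0.8

The distance was about 6.2 in the first image and 7.0 in the second, so they moved 0.8 units further apart.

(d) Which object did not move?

the green cylinder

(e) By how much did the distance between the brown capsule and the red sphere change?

+1.1

The distance was about 2.7 in the first image and 3.8 in the second, so they moved 1.1 units further apart.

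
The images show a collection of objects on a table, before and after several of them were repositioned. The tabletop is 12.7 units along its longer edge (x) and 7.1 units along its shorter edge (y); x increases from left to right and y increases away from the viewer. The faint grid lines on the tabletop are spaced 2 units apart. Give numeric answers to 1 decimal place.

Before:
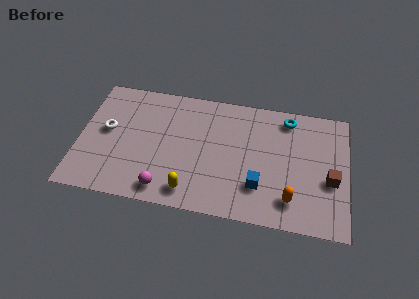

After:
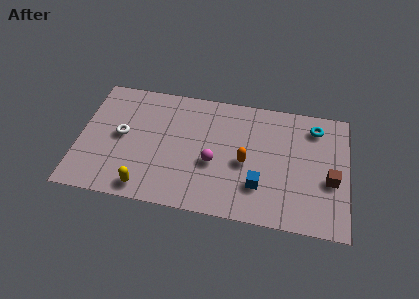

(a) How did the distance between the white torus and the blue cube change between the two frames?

-0.7

The distance was about 7.5 in the first image and 6.8 in the second, so they moved 0.7 units closer together.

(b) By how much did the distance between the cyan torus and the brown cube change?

-0.8

They were about 3.8 units apart before and 3.0 after — 0.8 units closer together.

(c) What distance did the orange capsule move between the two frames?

2.8

From (10.1, 1.5) to (7.9, 3.2), the orange capsule covered √(2.2² + 1.7²) ≈ 2.8 units.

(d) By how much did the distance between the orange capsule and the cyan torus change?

-0.5

Before: roughly 4.6 units apart; after: 4.1. That's 0.5 units closer together.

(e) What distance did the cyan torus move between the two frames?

1.3

The cyan torus was near (9.8, 6.1) before and (11.1, 5.8) after, so it travelled √(1.3² + 0.3²) ≈ 1.3 units.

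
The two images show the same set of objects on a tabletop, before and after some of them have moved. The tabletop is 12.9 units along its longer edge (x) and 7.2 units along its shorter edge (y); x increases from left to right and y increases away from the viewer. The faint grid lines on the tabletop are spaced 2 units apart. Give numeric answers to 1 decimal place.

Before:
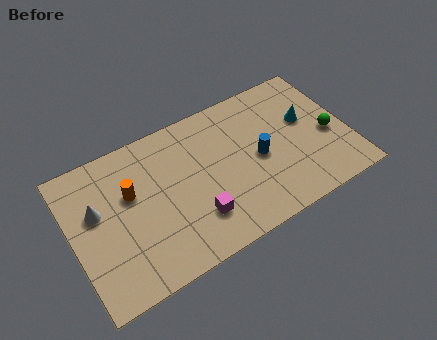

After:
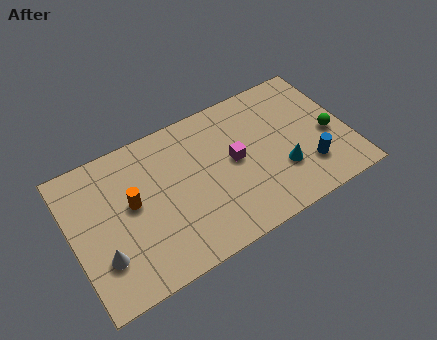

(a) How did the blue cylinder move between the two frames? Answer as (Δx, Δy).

(2.1, -1.5)

The blue cylinder started near (8.7, 3.4) and ended near (10.8, 1.9).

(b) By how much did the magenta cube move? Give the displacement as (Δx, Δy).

(2.1, 1.9)

The magenta cube was at about (5.5, 1.9) and moved to about (7.6, 3.8).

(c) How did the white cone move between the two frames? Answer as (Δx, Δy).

(0.0, -2.3)

The white cone started near (1.2, 4.4) and ended near (1.2, 2.1).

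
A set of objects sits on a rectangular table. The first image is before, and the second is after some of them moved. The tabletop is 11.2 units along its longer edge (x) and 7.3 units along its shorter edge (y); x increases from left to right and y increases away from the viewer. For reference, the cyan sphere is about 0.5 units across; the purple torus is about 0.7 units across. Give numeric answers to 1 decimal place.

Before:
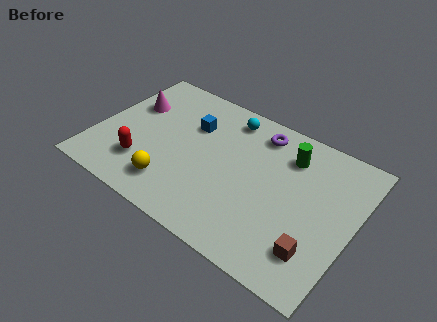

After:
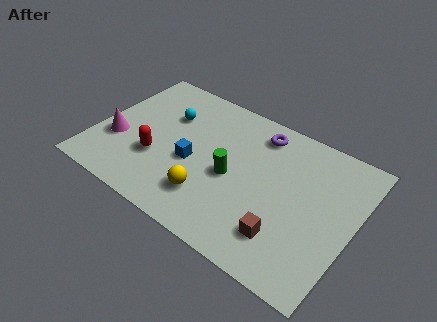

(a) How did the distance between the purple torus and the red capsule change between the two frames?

-0.8

They were about 6.1 units apart before and 5.3 after — 0.8 units closer together.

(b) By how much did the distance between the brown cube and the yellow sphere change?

-2.9

They were about 6.2 units apart before and 3.3 after — 2.9 units closer together.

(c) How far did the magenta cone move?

2.2

The magenta cone was near (1.2, 4.8) before and (1.0, 2.6) after, so it travelled √(0.2² + 2.2²) ≈ 2.2 units.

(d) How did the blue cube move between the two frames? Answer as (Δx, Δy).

(0.4, -1.9)

The blue cube was at about (3.9, 5.0) and moved to about (4.3, 3.1).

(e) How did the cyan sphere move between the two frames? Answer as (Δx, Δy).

(-2.5, -1.2)

The cyan sphere started near (5.3, 6.2) and ended near (2.8, 5.0).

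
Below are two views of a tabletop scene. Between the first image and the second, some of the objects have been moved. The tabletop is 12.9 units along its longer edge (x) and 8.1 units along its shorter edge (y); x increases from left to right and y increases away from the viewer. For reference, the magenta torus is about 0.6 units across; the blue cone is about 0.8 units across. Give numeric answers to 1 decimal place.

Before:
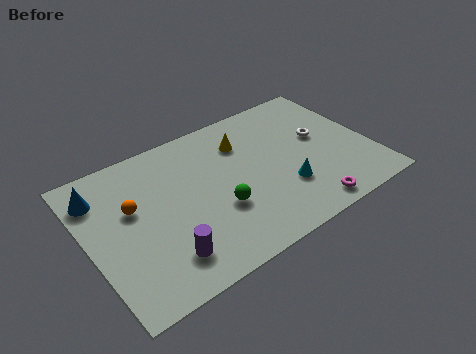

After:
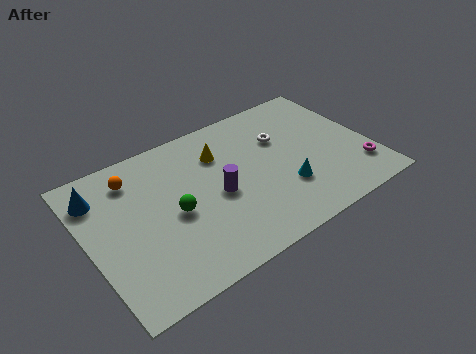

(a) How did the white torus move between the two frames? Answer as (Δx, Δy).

(-1.7, 0.8)

The white torus was at about (10.8, 4.6) and moved to about (9.1, 5.4).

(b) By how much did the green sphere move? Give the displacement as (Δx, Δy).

(-1.9, 0.8)

The green sphere was at about (5.7, 2.9) and moved to about (3.8, 3.7).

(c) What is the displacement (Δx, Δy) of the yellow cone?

(-1.1, -0.1)

The yellow cone started near (7.4, 6.0) and ended near (6.3, 5.9).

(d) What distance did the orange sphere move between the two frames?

1.6

The orange sphere moved from about (2.1, 4.9) to (2.4, 6.5), a distance of √(0.3² + 1.6²) ≈ 1.6.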